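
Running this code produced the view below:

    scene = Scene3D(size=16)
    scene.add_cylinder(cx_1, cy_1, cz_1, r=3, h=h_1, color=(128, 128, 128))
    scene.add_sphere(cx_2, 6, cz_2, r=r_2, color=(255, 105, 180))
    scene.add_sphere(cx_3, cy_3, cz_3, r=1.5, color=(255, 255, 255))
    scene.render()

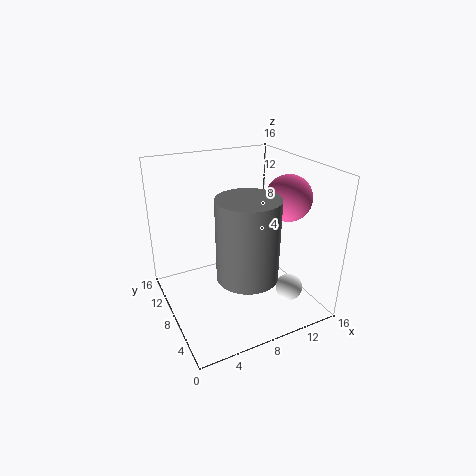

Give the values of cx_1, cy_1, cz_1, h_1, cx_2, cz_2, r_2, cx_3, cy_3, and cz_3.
cx_1 = 6.5, cy_1 = 3, cz_1 = 6.5, h_1 = 8, cx_2 = 13, cz_2 = 12.5, r_2 = 2.5, cx_3 = 12.5, cy_3 = 4, cz_3 = 2.5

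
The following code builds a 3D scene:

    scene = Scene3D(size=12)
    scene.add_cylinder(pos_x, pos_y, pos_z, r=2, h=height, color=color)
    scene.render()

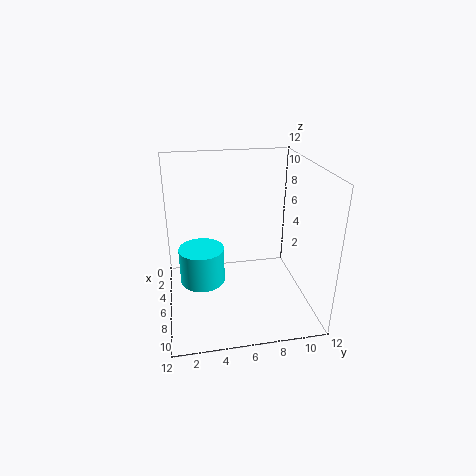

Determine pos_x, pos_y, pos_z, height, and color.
pos_x = 4.5, pos_y = 3, pos_z = 1.25, height = 3.25, color = 'cyan'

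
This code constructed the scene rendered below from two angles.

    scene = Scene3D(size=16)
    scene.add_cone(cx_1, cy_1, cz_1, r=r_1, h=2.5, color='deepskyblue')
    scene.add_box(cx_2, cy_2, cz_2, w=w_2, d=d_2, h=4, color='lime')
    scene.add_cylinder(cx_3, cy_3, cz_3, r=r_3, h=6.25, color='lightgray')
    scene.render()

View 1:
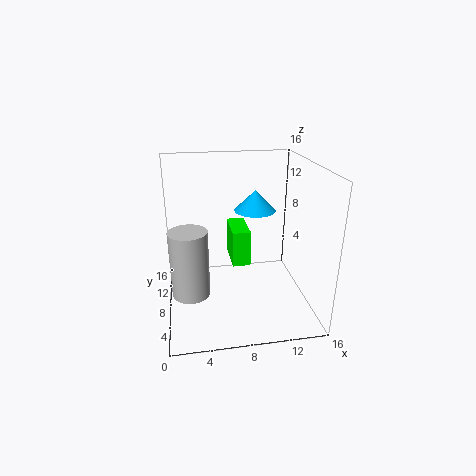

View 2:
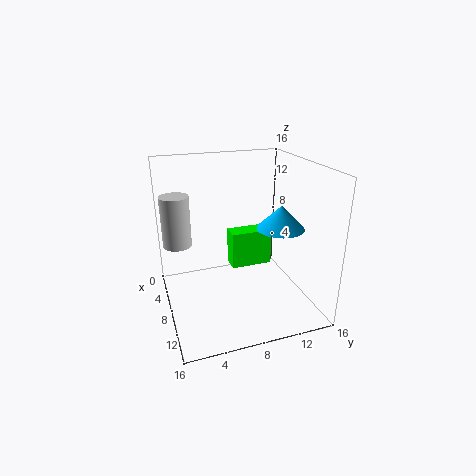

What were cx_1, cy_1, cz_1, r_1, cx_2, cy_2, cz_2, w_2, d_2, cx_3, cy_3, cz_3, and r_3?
cx_1 = 10.75; cy_1 = 11.75; cz_1 = 9.75; r_1 = 2.5; cx_2 = 7.25; cy_2 = 7; cz_2 = 5; w_2 = 2; d_2 = 4.5; cx_3 = 2.5; cy_3 = 2; cz_3 = 5.5; r_3 = 1.75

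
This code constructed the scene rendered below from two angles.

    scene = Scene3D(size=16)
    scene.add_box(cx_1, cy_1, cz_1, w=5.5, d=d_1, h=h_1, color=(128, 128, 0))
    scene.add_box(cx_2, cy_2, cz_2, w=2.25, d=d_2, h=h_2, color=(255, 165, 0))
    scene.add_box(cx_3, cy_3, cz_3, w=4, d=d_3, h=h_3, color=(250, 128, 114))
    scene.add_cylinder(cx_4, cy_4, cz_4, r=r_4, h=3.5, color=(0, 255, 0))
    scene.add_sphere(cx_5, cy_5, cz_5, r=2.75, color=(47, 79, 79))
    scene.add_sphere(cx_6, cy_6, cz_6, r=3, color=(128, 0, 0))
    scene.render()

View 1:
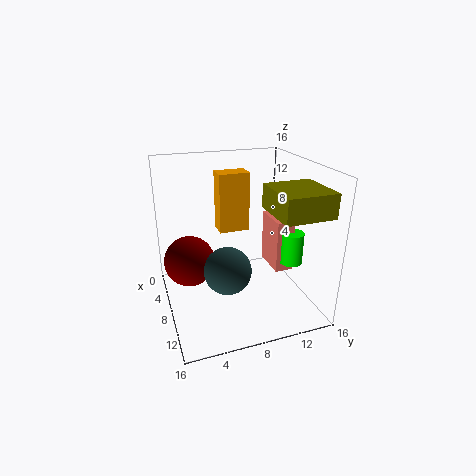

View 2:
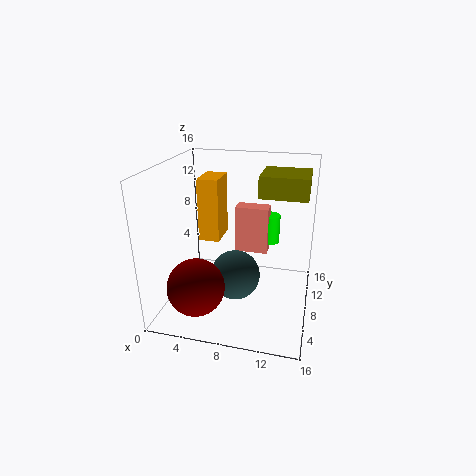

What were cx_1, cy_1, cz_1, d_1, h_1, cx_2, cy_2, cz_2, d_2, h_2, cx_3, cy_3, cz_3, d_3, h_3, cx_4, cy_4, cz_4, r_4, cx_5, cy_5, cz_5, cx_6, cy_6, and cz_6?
cx_1 = 9.75; cy_1 = 10; cz_1 = 12; d_1 = 5.25; h_1 = 2.5; cx_2 = 4; cy_2 = 6.5; cz_2 = 8; d_2 = 3.5; h_2 = 6.75; cx_3 = 6.75; cy_3 = 11.5; cz_3 = 4.5; d_3 = 2; h_3 = 5.75; cx_4 = 10.75; cy_4 = 13.25; cz_4 = 5.5; r_4 = 1.25; cx_5 = 8; cy_5 = 6.75; cz_5 = 4; cx_6 = 4.75; cy_6 = 3; cz_6 = 4.25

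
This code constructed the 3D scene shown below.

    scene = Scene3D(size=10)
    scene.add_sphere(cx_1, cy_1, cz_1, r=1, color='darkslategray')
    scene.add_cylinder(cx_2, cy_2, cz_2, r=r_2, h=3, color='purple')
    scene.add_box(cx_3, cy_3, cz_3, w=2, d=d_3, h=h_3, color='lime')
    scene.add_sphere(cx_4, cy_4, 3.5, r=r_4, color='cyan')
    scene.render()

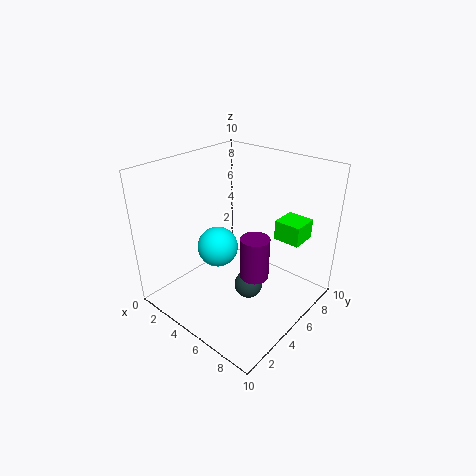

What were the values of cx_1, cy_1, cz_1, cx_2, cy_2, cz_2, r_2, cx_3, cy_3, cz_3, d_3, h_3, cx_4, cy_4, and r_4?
cx_1 = 6, cy_1 = 5, cz_1 = 1.5, cx_2 = 6.5, cy_2 = 5, cz_2 = 2.5, r_2 = 1, cx_3 = 6, cy_3 = 8, cz_3 = 4, d_3 = 2, h_3 = 1.5, cx_4 = 3, cy_4 = 5, r_4 = 1.5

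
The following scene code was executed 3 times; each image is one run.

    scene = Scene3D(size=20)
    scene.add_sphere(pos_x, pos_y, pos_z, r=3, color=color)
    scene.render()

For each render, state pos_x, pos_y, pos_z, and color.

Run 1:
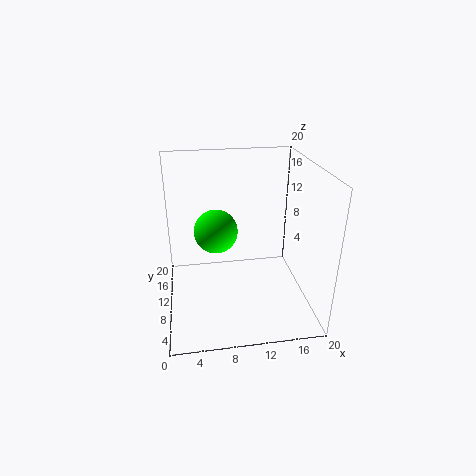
pos_x = 7, pos_y = 10.5, pos_z = 11, color = 'lime'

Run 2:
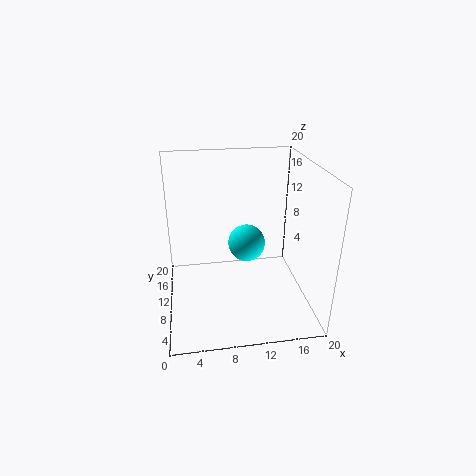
pos_x = 12.5, pos_y = 16.5, pos_z = 5.5, color = 'cyan'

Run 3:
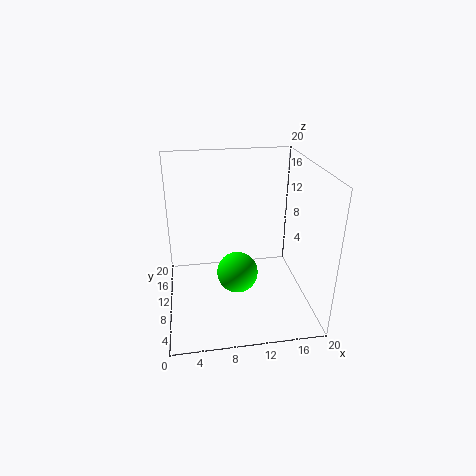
pos_x = 10, pos_y = 10.5, pos_z = 4, color = 'lime'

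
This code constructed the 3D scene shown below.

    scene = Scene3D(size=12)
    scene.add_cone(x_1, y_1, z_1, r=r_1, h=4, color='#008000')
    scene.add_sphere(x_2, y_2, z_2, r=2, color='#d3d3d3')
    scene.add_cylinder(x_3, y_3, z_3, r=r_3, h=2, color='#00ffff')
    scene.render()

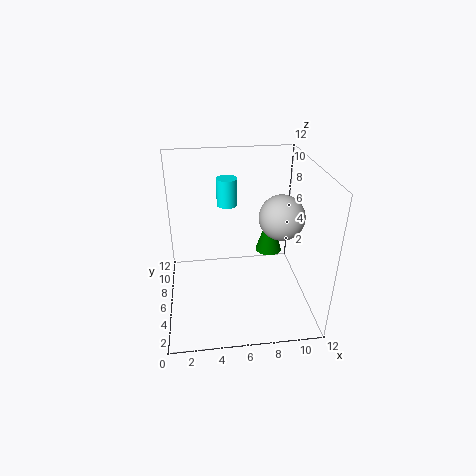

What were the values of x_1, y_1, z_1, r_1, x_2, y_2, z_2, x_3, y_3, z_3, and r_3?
x_1 = 9.5, y_1 = 9.5, z_1 = 2.5, r_1 = 1.25, x_2 = 10, y_2 = 7.25, z_2 = 7, x_3 = 5, y_3 = 4.5, z_3 = 9.75, r_3 = 0.75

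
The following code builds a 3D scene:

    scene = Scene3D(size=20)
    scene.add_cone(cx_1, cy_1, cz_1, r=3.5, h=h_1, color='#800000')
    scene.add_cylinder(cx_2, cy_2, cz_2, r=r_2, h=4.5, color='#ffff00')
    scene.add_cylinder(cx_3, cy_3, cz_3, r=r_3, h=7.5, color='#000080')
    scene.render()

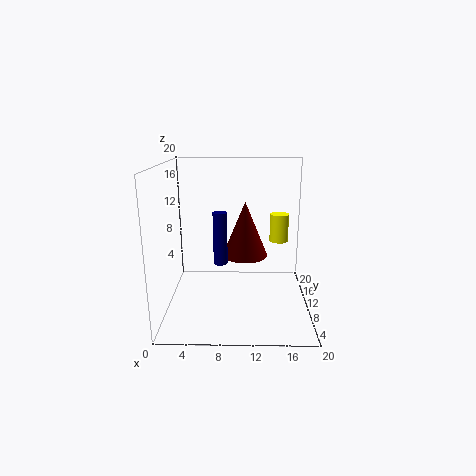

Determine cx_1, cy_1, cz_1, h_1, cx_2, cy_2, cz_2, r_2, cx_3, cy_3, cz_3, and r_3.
cx_1 = 11; cy_1 = 15; cz_1 = 5.5; h_1 = 8.5; cx_2 = 16.5; cy_2 = 17.5; cz_2 = 7; r_2 = 1.5; cx_3 = 7.5; cy_3 = 10.5; cz_3 = 6; r_3 = 1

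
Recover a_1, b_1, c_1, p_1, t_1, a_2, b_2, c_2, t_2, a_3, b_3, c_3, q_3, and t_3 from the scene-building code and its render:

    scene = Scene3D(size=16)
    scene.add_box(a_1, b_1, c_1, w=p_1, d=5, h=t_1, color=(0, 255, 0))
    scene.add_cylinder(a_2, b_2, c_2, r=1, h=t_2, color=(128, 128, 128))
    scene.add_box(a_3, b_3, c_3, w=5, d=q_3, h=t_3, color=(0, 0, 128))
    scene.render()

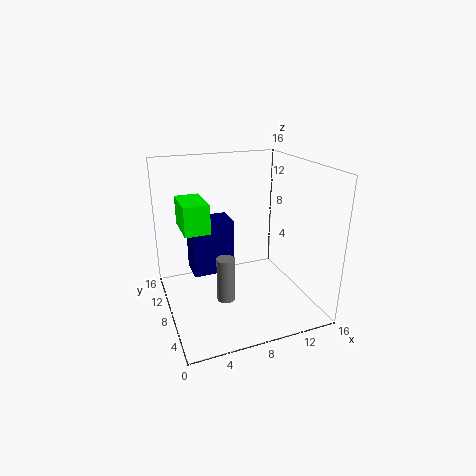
a_1 = 2.5; b_1 = 10; c_1 = 8; p_1 = 3; t_1 = 3.5; a_2 = 6; b_2 = 6.5; c_2 = 1.5; t_2 = 5; a_3 = 3.5; b_3 = 10.5; c_3 = 2.5; q_3 = 3.5; t_3 = 6.5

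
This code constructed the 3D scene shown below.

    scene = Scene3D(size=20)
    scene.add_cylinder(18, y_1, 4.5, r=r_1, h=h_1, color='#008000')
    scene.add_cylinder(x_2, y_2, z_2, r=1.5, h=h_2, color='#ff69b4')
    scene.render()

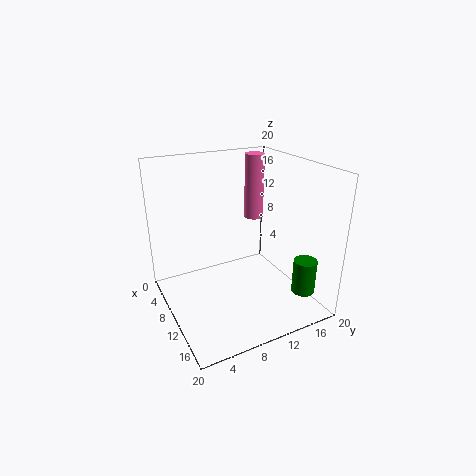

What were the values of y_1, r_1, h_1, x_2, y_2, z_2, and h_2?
y_1 = 15.5, r_1 = 1.5, h_1 = 4.5, x_2 = 4, y_2 = 16, z_2 = 10, h_2 = 10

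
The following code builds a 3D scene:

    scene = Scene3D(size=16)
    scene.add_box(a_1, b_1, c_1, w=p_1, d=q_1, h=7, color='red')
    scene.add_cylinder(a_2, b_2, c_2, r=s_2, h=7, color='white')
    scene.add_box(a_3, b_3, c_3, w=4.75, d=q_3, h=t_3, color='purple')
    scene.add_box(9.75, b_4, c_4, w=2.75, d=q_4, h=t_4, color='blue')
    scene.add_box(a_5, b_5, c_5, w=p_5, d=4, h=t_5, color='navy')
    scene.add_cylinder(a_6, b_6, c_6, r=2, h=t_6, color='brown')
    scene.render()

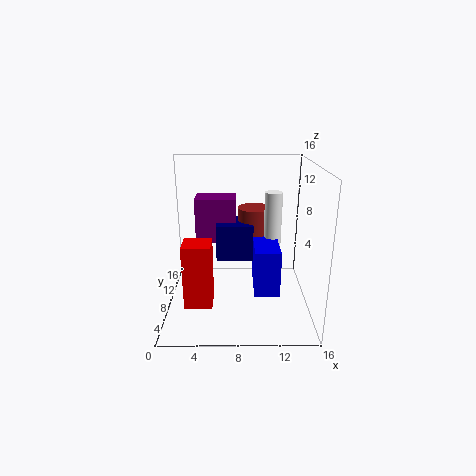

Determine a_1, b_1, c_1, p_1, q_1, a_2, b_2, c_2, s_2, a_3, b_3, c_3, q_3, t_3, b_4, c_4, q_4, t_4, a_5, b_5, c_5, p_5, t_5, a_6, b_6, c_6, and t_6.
a_1 = 2.25, b_1 = 4, c_1 = 1.5, p_1 = 3, q_1 = 2.75, a_2 = 12, b_2 = 9.75, c_2 = 5.75, s_2 = 1, a_3 = 3, b_3 = 10.25, c_3 = 6.5, q_3 = 3.25, t_3 = 5.25, b_4 = 4.75, c_4 = 2.5, q_4 = 5.25, t_4 = 5, a_5 = 5.5, b_5 = 8.75, c_5 = 4.75, p_5 = 4.25, t_5 = 4.25, a_6 = 10, b_6 = 11.5, c_6 = 6.5, t_6 = 4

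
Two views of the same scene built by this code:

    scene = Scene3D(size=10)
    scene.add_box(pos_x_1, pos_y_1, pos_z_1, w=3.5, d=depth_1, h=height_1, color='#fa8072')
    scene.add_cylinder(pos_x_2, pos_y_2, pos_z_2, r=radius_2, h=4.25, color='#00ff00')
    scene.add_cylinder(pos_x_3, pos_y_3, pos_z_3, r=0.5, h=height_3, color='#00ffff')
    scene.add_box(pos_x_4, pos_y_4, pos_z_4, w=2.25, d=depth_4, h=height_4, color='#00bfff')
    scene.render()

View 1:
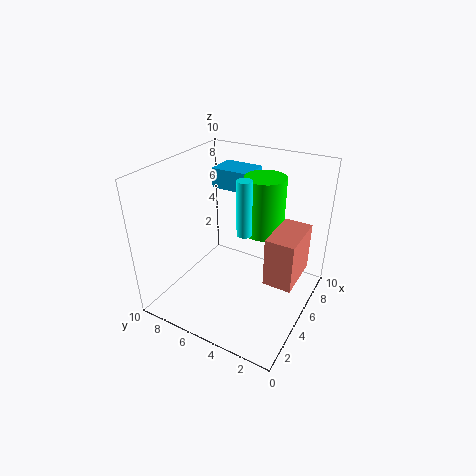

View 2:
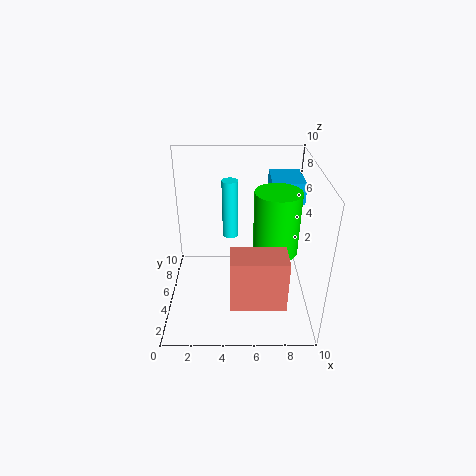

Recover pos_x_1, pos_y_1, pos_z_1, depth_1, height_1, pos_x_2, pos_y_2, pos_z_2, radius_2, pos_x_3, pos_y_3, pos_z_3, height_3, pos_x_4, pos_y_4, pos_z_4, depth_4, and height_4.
pos_x_1 = 4.5; pos_y_1 = 0.75; pos_z_1 = 2.25; depth_1 = 2; height_1 = 3.5; pos_x_2 = 7.5; pos_y_2 = 4.25; pos_z_2 = 4.5; radius_2 = 1.5; pos_x_3 = 4.5; pos_y_3 = 4.25; pos_z_3 = 5.75; height_3 = 3.75; pos_x_4 = 7.25; pos_y_4 = 5.5; pos_z_4 = 7.25; depth_4 = 3; height_4 = 1.5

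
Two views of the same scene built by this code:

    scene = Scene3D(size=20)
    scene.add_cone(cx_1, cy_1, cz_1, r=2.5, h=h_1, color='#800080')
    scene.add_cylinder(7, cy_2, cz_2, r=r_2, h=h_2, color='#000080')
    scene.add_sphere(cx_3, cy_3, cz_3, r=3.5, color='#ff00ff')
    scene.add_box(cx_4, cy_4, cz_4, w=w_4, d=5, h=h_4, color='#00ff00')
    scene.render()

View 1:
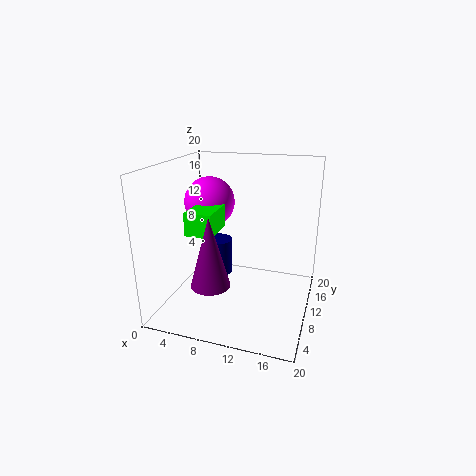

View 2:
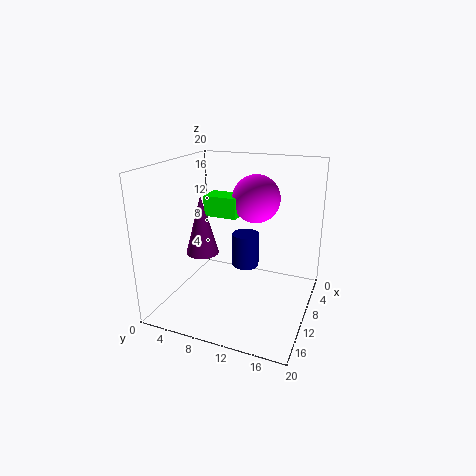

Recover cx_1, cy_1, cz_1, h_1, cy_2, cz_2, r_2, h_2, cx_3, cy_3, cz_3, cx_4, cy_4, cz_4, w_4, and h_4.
cx_1 = 8.5
cy_1 = 3.5
cz_1 = 6
h_1 = 9
cy_2 = 10
cz_2 = 4.5
r_2 = 2
h_2 = 5
cx_3 = 5.5
cy_3 = 11
cz_3 = 14.5
cx_4 = 5
cy_4 = 4
cz_4 = 12
w_4 = 3.5
h_4 = 3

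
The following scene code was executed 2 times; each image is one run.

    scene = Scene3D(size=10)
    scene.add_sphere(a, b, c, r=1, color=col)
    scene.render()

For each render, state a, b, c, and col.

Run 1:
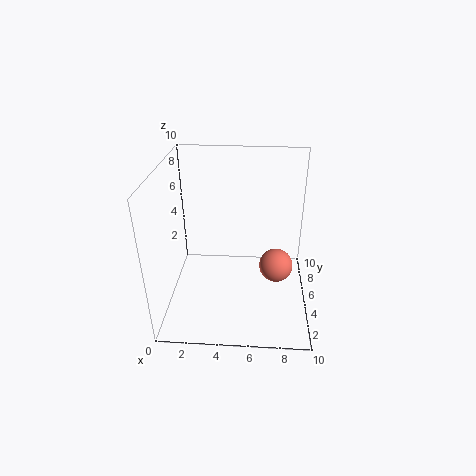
a = 7.5; b = 2; c = 5; col = 'salmon'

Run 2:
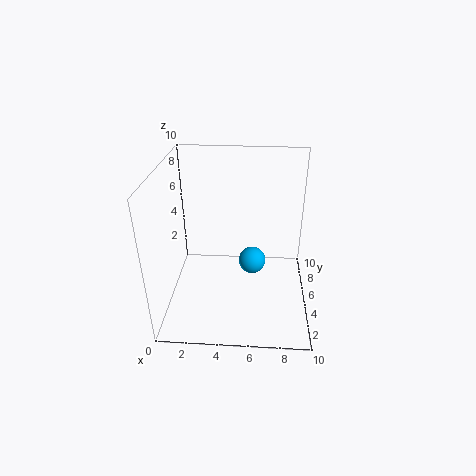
a = 6; b = 6; c = 2.5; col = 'deepskyblue'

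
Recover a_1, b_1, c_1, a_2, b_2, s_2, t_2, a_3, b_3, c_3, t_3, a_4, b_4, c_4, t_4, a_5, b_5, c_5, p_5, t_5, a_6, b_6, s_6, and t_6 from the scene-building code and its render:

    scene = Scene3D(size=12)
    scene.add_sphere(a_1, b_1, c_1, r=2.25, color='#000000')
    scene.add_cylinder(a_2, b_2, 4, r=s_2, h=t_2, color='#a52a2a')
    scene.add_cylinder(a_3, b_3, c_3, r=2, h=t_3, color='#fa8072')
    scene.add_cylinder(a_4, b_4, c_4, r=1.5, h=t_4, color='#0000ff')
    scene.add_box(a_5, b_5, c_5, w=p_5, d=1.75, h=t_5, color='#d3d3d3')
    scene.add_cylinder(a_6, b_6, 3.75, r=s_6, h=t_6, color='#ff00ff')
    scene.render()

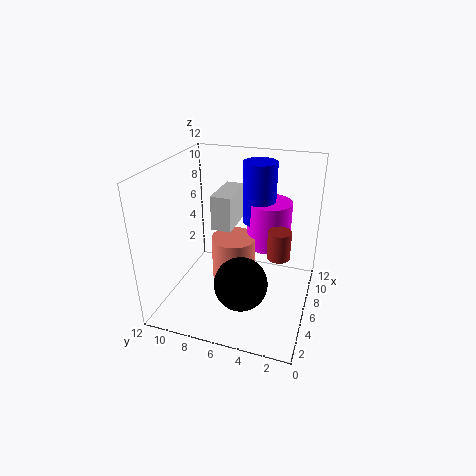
a_1 = 4.5; b_1 = 5.25; c_1 = 2.5; a_2 = 7.25; b_2 = 2.75; s_2 = 1; t_2 = 2.5; a_3 = 7.75; b_3 = 7; c_3 = 1; t_3 = 4; a_4 = 9.75; b_4 = 5.25; c_4 = 6; t_4 = 5.5; a_5 = 6.25; b_5 = 6.75; c_5 = 6.25; p_5 = 4; t_5 = 3; a_6 = 9.75; b_6 = 4.25; s_6 = 2; t_6 = 4.25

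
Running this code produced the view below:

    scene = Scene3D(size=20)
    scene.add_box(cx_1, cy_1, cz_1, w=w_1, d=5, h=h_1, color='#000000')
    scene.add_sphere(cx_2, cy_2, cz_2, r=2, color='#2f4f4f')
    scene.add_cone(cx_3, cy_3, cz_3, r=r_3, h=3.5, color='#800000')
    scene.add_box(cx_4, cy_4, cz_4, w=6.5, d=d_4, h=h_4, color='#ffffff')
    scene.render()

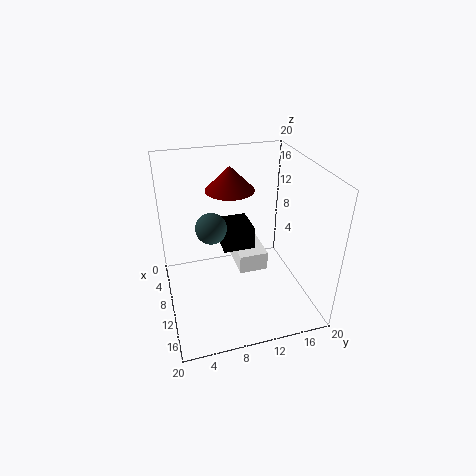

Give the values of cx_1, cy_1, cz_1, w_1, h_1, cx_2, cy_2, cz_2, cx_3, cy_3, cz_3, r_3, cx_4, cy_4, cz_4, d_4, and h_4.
cx_1 = 0.5, cy_1 = 9, cz_1 = 5, w_1 = 5.5, h_1 = 3.5, cx_2 = 11.5, cy_2 = 6, cz_2 = 13, cx_3 = 6, cy_3 = 10, cz_3 = 15.5, r_3 = 3.5, cx_4 = 1.5, cy_4 = 11, cz_4 = 2, d_4 = 4.5, h_4 = 3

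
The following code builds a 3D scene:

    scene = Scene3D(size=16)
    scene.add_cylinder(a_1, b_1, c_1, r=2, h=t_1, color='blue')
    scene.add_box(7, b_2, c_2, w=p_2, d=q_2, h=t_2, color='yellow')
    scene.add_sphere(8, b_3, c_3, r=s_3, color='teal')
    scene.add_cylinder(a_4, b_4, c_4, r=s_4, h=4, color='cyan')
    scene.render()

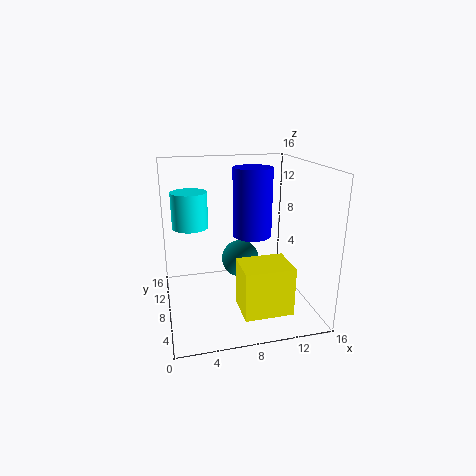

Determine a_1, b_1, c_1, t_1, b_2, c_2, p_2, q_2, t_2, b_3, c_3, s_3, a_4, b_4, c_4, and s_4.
a_1 = 9
b_1 = 6
c_1 = 9
t_1 = 7
b_2 = 1
c_2 = 2
p_2 = 5
q_2 = 4
t_2 = 5
b_3 = 7
c_3 = 6
s_3 = 2
a_4 = 3
b_4 = 10
c_4 = 9
s_4 = 2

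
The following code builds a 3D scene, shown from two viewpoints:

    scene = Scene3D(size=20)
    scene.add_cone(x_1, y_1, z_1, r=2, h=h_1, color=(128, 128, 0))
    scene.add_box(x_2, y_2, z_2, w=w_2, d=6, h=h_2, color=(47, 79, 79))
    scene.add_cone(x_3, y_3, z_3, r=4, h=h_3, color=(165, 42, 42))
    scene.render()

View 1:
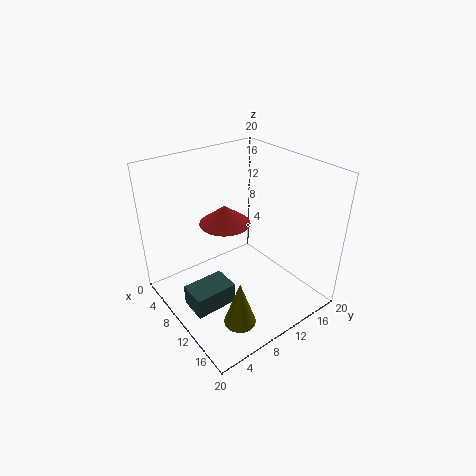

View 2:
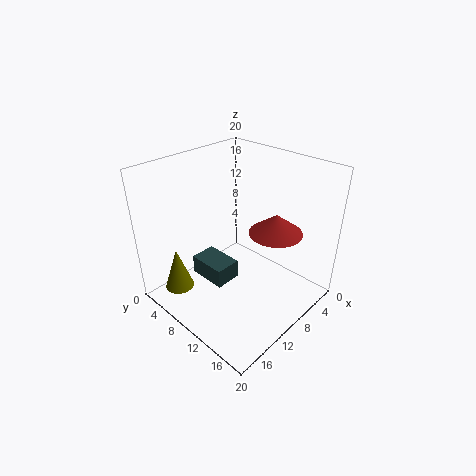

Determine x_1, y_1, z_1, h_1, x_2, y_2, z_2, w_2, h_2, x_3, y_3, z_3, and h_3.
x_1 = 17
y_1 = 5
z_1 = 3
h_1 = 6
x_2 = 8
y_2 = 2
z_2 = 1
w_2 = 4
h_2 = 3
x_3 = 4
y_3 = 12
z_3 = 9
h_3 = 3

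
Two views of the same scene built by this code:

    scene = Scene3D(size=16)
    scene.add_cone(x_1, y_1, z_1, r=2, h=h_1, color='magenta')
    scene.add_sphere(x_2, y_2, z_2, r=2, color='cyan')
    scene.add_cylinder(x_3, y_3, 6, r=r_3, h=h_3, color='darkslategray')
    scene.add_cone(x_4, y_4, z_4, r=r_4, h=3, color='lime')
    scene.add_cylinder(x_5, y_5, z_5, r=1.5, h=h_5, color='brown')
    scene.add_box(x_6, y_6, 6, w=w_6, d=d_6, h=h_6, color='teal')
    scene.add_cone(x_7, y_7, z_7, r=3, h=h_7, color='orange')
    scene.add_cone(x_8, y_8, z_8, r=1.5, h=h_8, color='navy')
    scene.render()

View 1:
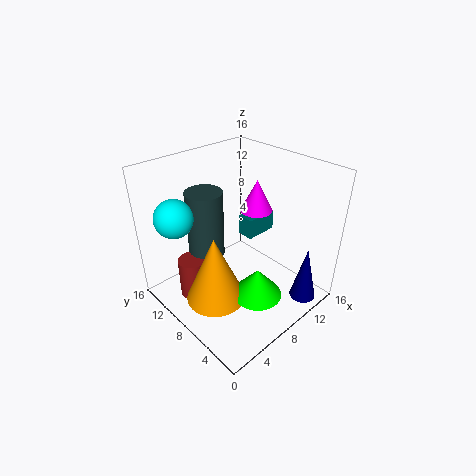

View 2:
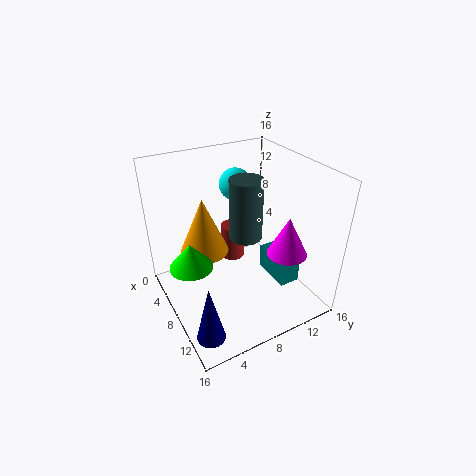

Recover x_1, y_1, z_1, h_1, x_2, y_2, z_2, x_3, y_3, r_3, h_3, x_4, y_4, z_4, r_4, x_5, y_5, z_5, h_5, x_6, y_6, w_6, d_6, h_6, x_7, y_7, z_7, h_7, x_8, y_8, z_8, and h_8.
x_1 = 13.5; y_1 = 10.5; z_1 = 8.5; h_1 = 4; x_2 = 2; y_2 = 11; z_2 = 11.5; x_3 = 5.5; y_3 = 10.5; r_3 = 2; h_3 = 7.5; x_4 = 6; y_4 = 3; z_4 = 4.5; r_4 = 2.5; x_5 = 3; y_5 = 10; z_5 = 2; h_5 = 4.5; x_6 = 11; y_6 = 9; w_6 = 4; d_6 = 2; h_6 = 2.5; x_7 = 3; y_7 = 6; z_7 = 4; h_7 = 7; x_8 = 13; y_8 = 2; z_8 = 0.5; h_8 = 6.5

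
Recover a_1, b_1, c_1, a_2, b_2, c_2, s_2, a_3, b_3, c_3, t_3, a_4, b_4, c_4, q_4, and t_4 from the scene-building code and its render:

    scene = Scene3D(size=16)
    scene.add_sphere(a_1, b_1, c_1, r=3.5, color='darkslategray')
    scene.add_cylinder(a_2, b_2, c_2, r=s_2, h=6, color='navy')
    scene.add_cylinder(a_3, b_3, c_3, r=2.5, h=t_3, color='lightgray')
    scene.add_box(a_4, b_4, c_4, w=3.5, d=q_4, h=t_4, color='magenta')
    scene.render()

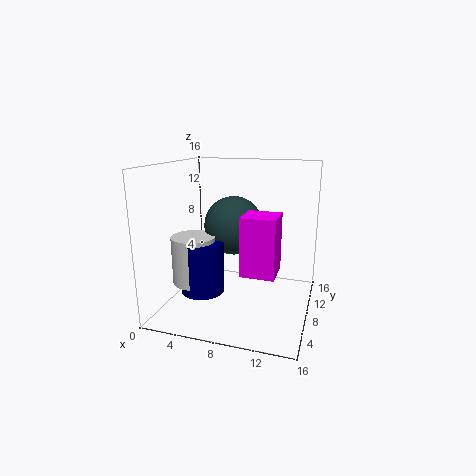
a_1 = 6.5, b_1 = 11, c_1 = 8.5, a_2 = 4, b_2 = 7, c_2 = 1.5, s_2 = 2.5, a_3 = 3, b_3 = 7, c_3 = 2.5, t_3 = 5.5, a_4 = 9.5, b_4 = 3.5, c_4 = 5.5, q_4 = 3.5, t_4 = 6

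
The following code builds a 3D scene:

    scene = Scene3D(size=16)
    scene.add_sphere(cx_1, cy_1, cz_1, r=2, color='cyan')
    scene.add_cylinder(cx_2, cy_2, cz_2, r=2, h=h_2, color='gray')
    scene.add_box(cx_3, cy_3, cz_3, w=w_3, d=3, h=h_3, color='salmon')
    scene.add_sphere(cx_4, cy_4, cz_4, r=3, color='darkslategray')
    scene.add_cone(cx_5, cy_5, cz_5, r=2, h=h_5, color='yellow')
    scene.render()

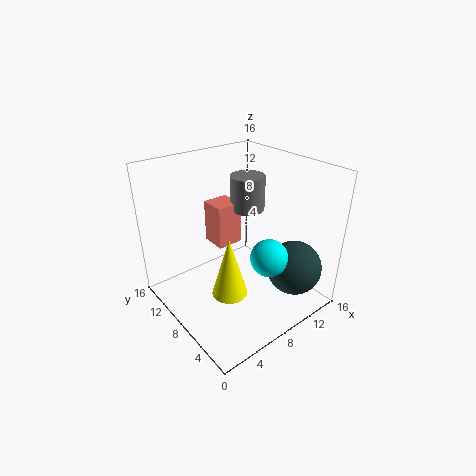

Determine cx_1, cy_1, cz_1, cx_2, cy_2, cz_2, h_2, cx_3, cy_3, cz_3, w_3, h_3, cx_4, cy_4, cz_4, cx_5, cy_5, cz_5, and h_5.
cx_1 = 9, cy_1 = 4, cz_1 = 7, cx_2 = 11, cy_2 = 10, cz_2 = 10, h_2 = 4, cx_3 = 7, cy_3 = 10, cz_3 = 6, w_3 = 3, h_3 = 5, cx_4 = 12, cy_4 = 3, cz_4 = 5, cx_5 = 6, cy_5 = 7, cz_5 = 2, h_5 = 7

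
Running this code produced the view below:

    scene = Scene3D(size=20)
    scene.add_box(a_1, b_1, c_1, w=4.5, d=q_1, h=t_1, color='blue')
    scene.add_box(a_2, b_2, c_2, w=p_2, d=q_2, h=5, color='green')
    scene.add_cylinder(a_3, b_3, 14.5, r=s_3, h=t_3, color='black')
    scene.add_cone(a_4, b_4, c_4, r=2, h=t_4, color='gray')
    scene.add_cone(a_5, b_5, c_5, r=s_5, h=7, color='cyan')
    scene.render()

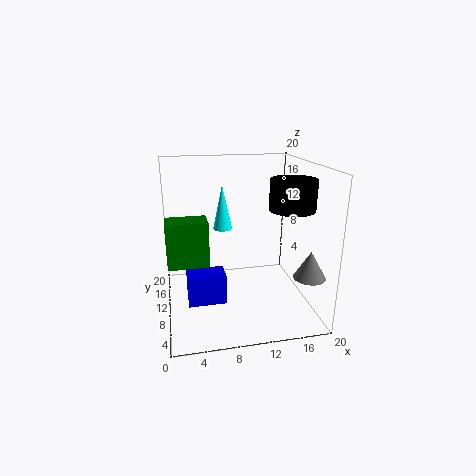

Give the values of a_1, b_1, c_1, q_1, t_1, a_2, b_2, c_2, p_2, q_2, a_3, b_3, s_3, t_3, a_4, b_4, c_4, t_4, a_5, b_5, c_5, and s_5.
a_1 = 2.5
b_1 = 2
c_1 = 5
q_1 = 3
t_1 = 3.5
a_2 = 0.5
b_2 = 1
c_2 = 10.5
p_2 = 4.5
q_2 = 3
a_3 = 16.5
b_3 = 7
s_3 = 3
t_3 = 4
a_4 = 17.5
b_4 = 2.5
c_4 = 7
t_4 = 3.5
a_5 = 9
b_5 = 17
c_5 = 9
s_5 = 1.5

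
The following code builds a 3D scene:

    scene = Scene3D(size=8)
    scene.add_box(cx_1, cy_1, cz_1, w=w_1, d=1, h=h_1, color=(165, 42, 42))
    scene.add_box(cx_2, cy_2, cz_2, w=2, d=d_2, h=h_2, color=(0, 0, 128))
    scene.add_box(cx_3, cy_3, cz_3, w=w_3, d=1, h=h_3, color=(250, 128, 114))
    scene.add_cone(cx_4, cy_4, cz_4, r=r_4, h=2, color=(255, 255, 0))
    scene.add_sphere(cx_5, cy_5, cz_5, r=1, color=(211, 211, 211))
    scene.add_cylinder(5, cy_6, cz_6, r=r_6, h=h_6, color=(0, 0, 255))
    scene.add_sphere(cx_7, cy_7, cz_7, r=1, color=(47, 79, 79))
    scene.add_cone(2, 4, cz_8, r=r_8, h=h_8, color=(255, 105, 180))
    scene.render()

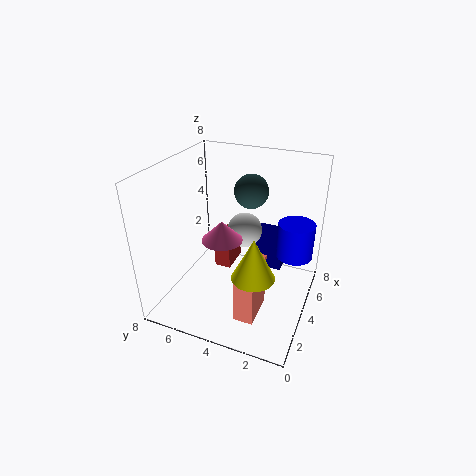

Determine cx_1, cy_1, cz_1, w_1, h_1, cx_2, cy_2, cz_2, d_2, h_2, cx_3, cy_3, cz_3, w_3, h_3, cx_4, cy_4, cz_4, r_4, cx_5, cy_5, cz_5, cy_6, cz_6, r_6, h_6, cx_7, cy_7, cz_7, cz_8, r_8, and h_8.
cx_1 = 5; cy_1 = 5; cz_1 = 1; w_1 = 2; h_1 = 2; cx_2 = 6; cy_2 = 2; cz_2 = 1; d_2 = 2; h_2 = 2; cx_3 = 1; cy_3 = 2; cz_3 = 1; w_3 = 2; h_3 = 3; cx_4 = 1; cy_4 = 2; cz_4 = 4; r_4 = 1; cx_5 = 5; cy_5 = 4; cz_5 = 4; cy_6 = 1; cz_6 = 3; r_6 = 1; h_6 = 2; cx_7 = 6; cy_7 = 4; cz_7 = 6; cz_8 = 5; r_8 = 1; h_8 = 1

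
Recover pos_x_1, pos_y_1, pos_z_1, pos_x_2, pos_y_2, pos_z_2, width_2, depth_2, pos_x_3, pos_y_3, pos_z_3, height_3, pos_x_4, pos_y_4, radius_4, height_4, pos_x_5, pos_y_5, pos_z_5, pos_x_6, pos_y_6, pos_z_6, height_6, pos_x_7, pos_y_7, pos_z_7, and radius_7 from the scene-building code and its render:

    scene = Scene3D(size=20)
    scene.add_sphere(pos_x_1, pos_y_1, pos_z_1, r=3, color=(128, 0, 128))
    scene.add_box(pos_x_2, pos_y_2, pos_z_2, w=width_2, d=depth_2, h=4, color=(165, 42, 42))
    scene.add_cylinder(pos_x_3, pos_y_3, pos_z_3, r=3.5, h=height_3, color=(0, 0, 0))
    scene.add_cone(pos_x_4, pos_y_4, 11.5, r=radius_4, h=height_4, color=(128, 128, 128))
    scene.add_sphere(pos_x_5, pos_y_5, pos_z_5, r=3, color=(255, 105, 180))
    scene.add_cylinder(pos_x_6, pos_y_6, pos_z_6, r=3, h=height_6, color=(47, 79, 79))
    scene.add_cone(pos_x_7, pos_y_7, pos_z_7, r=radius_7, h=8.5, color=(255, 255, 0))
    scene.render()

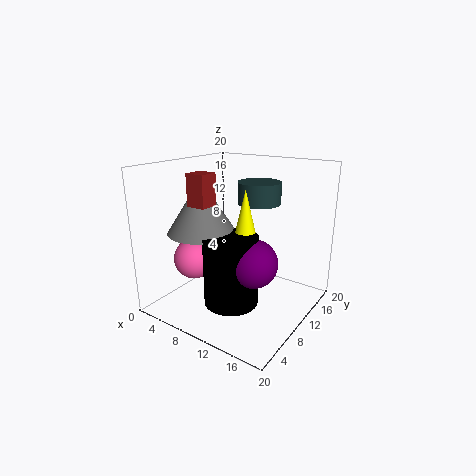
pos_x_1 = 15; pos_y_1 = 6; pos_z_1 = 9; pos_x_2 = 7; pos_y_2 = 3.5; pos_z_2 = 15.5; width_2 = 2.5; depth_2 = 2.5; pos_x_3 = 12; pos_y_3 = 5.5; pos_z_3 = 3; height_3 = 9; pos_x_4 = 7; pos_y_4 = 6; radius_4 = 4.5; height_4 = 7; pos_x_5 = 3.5; pos_y_5 = 8; pos_z_5 = 6; pos_x_6 = 11.5; pos_y_6 = 13; pos_z_6 = 14.5; height_6 = 3; pos_x_7 = 12.5; pos_y_7 = 8; pos_z_7 = 9; radius_7 = 2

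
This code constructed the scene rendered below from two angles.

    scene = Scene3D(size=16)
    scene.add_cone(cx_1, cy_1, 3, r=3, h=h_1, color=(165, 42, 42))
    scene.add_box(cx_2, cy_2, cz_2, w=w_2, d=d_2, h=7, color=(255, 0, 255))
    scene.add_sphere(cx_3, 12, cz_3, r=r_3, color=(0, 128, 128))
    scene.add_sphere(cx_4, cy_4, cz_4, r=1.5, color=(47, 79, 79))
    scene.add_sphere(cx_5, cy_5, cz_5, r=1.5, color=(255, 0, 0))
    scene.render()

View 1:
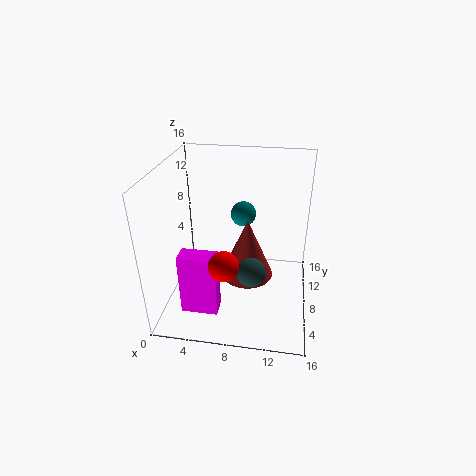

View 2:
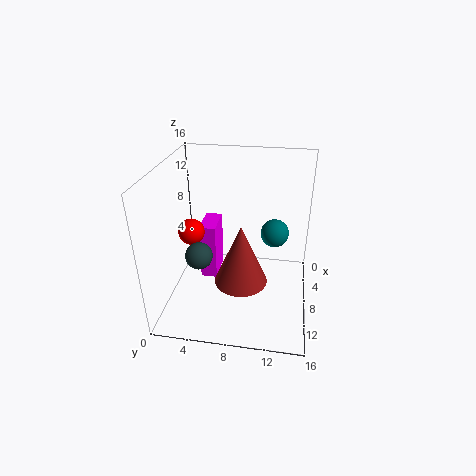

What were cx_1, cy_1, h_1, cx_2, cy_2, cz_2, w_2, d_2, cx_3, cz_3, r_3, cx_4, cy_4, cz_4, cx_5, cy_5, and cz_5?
cx_1 = 9; cy_1 = 8.5; h_1 = 7; cx_2 = 2.5; cy_2 = 3; cz_2 = 1; w_2 = 4; d_2 = 2; cx_3 = 8; cz_3 = 9; r_3 = 1.5; cx_4 = 10; cy_4 = 4; cz_4 = 6.5; cx_5 = 7.5; cy_5 = 2.5; cz_5 = 8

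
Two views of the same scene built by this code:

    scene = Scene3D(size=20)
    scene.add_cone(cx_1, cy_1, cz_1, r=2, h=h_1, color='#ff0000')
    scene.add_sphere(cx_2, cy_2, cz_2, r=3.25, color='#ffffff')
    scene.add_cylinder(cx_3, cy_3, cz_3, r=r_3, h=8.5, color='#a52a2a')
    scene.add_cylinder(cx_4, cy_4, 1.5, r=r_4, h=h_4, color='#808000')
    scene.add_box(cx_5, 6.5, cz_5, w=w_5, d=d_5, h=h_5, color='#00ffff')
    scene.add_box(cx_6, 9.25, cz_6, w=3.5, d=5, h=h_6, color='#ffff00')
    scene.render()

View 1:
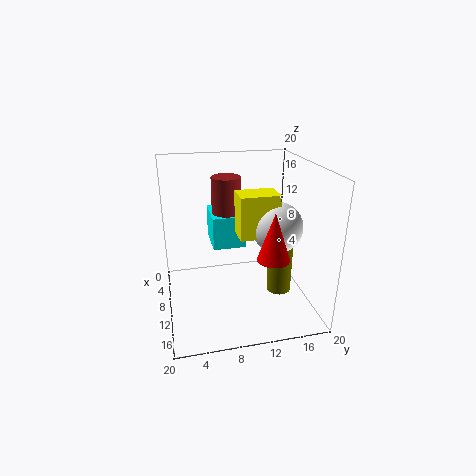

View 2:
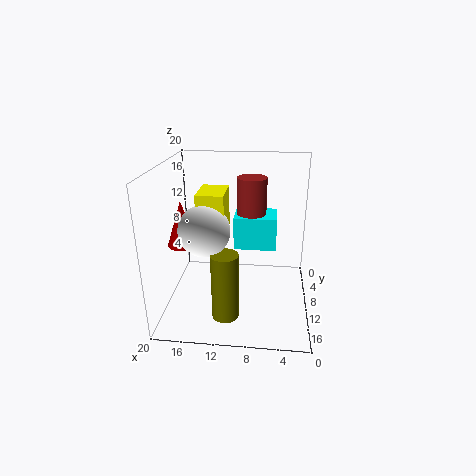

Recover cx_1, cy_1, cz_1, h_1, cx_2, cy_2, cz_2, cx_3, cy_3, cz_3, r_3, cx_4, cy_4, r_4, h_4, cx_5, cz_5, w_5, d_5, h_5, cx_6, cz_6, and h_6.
cx_1 = 17, cy_1 = 12.75, cz_1 = 10, h_1 = 6, cx_2 = 13.75, cy_2 = 14.25, cz_2 = 12.75, cx_3 = 8.25, cy_3 = 8.75, cz_3 = 9.75, r_3 = 2, cx_4 = 11, cy_4 = 16, r_4 = 1.75, h_4 = 9, cx_5 = 4.75, cz_5 = 8.75, w_5 = 5.75, d_5 = 4.5, h_5 = 4.5, cx_6 = 11.25, cz_6 = 11.75, h_6 = 5.5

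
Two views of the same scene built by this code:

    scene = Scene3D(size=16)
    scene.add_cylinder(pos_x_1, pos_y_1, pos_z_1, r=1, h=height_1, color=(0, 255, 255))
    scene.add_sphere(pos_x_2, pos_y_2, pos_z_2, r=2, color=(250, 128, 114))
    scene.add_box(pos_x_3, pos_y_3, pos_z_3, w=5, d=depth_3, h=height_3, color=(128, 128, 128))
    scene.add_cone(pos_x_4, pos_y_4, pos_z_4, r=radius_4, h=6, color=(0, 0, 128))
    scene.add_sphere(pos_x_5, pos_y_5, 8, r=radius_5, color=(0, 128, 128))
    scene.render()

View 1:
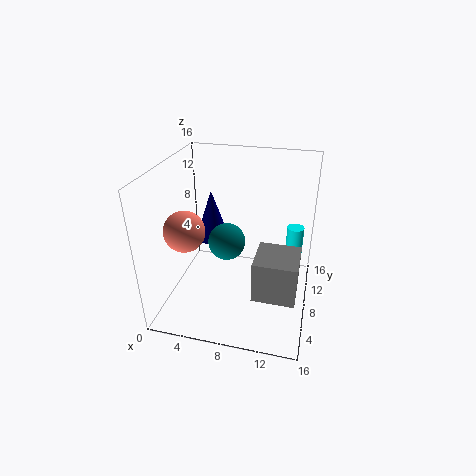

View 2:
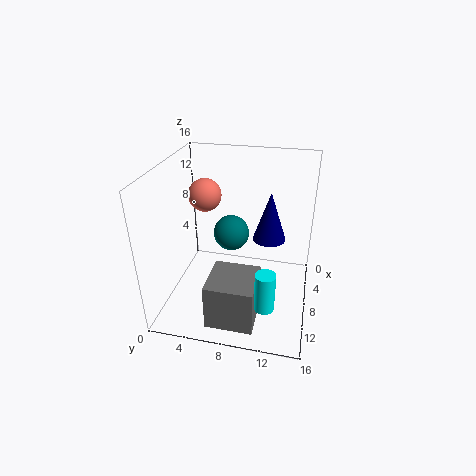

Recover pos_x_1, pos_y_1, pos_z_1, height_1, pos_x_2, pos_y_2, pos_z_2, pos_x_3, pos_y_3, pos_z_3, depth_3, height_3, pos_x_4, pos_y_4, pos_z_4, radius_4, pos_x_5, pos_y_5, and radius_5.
pos_x_1 = 14, pos_y_1 = 12, pos_z_1 = 4, height_1 = 4, pos_x_2 = 4, pos_y_2 = 3, pos_z_2 = 11, pos_x_3 = 10, pos_y_3 = 6, pos_z_3 = 1, depth_3 = 5, height_3 = 5, pos_x_4 = 4, pos_y_4 = 11, pos_z_4 = 6, radius_4 = 2, pos_x_5 = 7, pos_y_5 = 7, radius_5 = 2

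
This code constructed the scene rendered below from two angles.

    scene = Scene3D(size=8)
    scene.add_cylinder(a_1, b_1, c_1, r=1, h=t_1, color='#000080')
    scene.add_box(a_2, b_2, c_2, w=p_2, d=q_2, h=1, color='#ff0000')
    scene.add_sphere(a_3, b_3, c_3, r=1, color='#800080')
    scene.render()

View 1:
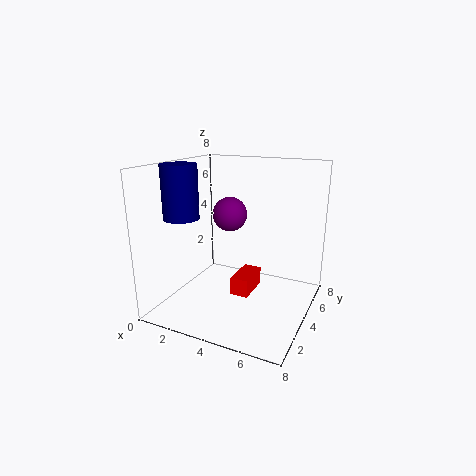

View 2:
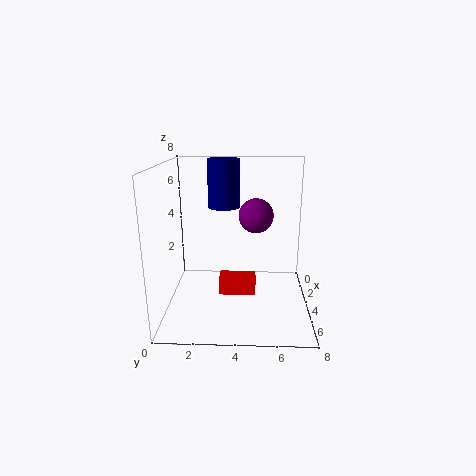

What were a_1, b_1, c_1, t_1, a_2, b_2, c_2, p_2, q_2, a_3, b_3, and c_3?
a_1 = 1; b_1 = 3; c_1 = 5; t_1 = 3; a_2 = 4; b_2 = 3; c_2 = 1; p_2 = 1; q_2 = 2; a_3 = 3; b_3 = 5; c_3 = 5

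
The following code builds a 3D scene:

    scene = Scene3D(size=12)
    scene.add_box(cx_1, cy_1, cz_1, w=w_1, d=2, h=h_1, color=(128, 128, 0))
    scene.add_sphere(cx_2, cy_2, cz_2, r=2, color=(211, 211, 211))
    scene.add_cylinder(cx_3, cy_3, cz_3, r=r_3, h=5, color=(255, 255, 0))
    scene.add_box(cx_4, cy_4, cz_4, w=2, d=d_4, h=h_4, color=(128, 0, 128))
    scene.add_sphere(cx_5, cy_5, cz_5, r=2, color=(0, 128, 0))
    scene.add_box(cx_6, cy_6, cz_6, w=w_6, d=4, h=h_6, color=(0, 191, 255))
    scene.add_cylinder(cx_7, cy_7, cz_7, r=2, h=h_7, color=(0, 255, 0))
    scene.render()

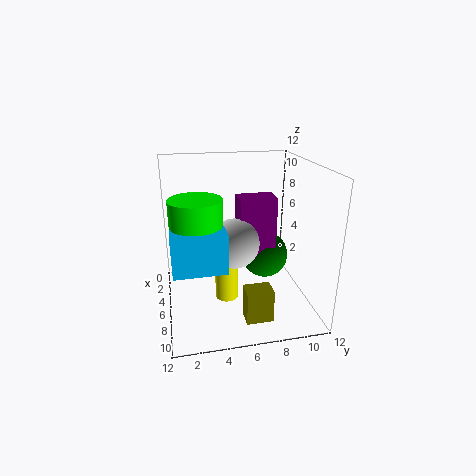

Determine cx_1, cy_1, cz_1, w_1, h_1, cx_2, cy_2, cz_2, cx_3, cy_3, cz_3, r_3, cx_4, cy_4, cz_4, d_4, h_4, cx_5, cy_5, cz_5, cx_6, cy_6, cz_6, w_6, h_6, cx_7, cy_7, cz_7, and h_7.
cx_1 = 10, cy_1 = 5.5, cz_1 = 1.5, w_1 = 1.5, h_1 = 2.5, cx_2 = 7, cy_2 = 5.5, cz_2 = 6, cx_3 = 6, cy_3 = 5, cz_3 = 0.5, r_3 = 1, cx_4 = 5, cy_4 = 6, cz_4 = 4.5, d_4 = 3, h_4 = 5, cx_5 = 5.5, cy_5 = 8.5, cz_5 = 4, cx_6 = 8, cy_6 = 0.5, cz_6 = 5, w_6 = 2, h_6 = 3, cx_7 = 7.5, cy_7 = 2.5, cz_7 = 7.5, h_7 = 2.5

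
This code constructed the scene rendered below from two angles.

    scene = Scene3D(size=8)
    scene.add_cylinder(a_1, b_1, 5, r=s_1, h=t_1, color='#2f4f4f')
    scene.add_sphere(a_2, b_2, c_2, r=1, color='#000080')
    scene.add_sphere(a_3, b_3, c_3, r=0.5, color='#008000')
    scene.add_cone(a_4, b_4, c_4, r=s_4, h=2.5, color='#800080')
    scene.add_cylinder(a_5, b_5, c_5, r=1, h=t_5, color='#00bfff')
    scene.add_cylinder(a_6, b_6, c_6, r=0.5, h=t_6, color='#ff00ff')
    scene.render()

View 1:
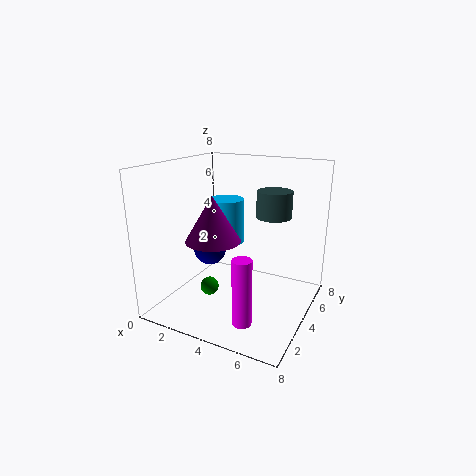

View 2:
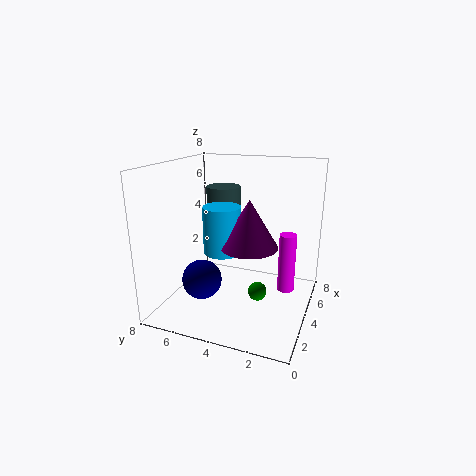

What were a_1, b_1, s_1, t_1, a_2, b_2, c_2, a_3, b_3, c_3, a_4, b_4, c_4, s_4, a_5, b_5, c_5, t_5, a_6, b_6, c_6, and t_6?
a_1 = 5.5; b_1 = 5.5; s_1 = 1; t_1 = 1.5; a_2 = 1.5; b_2 = 5; c_2 = 2.5; a_3 = 3; b_3 = 2.5; c_3 = 1.5; a_4 = 3; b_4 = 3; c_4 = 4; s_4 = 1.5; a_5 = 3; b_5 = 4.5; c_5 = 3.5; t_5 = 2.5; a_6 = 5.5; b_6 = 1.5; c_6 = 0.5; t_6 = 3.5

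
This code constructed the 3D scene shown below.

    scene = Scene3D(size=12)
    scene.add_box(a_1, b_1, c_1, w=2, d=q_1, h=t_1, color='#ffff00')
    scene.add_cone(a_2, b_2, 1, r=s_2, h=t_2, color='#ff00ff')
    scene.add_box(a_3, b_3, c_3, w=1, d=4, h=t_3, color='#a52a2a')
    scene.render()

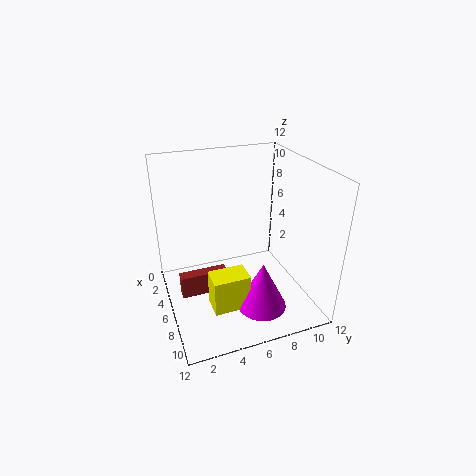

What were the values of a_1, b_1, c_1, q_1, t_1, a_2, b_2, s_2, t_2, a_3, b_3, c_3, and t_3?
a_1 = 7
b_1 = 3
c_1 = 1
q_1 = 3
t_1 = 3
a_2 = 9
b_2 = 7
s_2 = 2
t_2 = 4
a_3 = 5
b_3 = 1
c_3 = 1
t_3 = 2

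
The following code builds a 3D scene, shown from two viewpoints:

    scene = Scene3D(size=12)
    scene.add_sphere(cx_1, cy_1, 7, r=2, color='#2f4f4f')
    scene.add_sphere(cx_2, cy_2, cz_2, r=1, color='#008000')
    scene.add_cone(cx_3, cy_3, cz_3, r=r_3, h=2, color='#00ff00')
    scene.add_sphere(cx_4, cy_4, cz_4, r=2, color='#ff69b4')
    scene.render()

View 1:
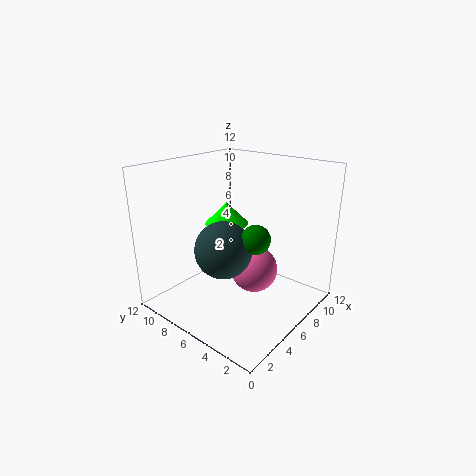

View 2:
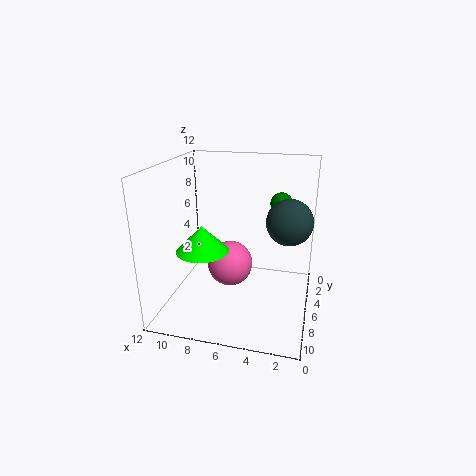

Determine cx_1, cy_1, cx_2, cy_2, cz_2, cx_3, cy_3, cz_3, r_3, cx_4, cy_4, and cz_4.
cx_1 = 2; cy_1 = 4; cx_2 = 3; cy_2 = 2; cz_2 = 8; cx_3 = 8; cy_3 = 9; cz_3 = 6; r_3 = 2; cx_4 = 7; cy_4 = 5; cz_4 = 3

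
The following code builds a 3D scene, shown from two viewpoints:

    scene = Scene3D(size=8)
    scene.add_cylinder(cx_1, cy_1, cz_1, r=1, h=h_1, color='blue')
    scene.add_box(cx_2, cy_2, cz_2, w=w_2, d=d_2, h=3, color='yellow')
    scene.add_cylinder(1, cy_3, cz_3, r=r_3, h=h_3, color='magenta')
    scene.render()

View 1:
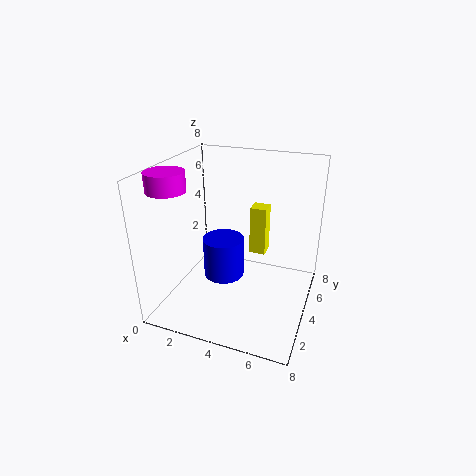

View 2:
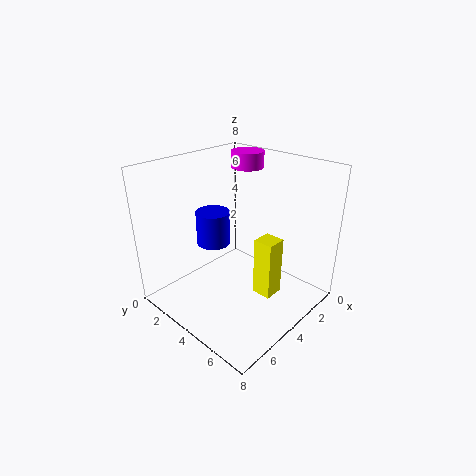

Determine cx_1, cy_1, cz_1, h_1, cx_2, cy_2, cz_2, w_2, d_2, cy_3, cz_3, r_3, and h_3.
cx_1 = 4
cy_1 = 2
cz_1 = 3
h_1 = 2
cx_2 = 4
cy_2 = 6
cz_2 = 2
w_2 = 1
d_2 = 1
cy_3 = 2
cz_3 = 7
r_3 = 1
h_3 = 1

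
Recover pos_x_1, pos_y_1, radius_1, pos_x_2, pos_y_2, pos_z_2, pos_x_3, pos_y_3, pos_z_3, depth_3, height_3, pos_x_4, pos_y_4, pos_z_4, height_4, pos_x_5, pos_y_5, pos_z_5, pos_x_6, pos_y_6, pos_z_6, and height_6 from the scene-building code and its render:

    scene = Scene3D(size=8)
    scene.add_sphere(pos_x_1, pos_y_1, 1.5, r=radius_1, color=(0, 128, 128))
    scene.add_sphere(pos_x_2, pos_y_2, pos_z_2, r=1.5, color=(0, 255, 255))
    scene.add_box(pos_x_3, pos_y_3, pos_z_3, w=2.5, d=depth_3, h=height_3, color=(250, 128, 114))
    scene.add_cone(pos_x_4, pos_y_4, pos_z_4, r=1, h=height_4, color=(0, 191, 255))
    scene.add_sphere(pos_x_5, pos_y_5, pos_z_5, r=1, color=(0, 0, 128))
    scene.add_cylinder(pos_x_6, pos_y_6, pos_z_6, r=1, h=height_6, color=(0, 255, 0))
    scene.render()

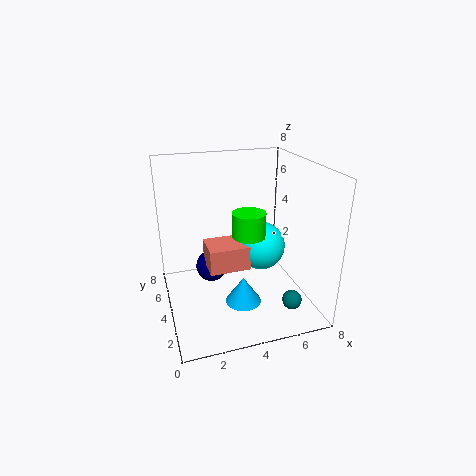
pos_x_1 = 6; pos_y_1 = 1; radius_1 = 0.5; pos_x_2 = 6; pos_y_2 = 5.5; pos_z_2 = 2.5; pos_x_3 = 2.5; pos_y_3 = 4.5; pos_z_3 = 1.5; depth_3 = 2; height_3 = 1.5; pos_x_4 = 4; pos_y_4 = 3; pos_z_4 = 0.5; height_4 = 1.5; pos_x_5 = 3; pos_y_5 = 6.5; pos_z_5 = 1; pos_x_6 = 5; pos_y_6 = 5; pos_z_6 = 3.5; height_6 = 1.5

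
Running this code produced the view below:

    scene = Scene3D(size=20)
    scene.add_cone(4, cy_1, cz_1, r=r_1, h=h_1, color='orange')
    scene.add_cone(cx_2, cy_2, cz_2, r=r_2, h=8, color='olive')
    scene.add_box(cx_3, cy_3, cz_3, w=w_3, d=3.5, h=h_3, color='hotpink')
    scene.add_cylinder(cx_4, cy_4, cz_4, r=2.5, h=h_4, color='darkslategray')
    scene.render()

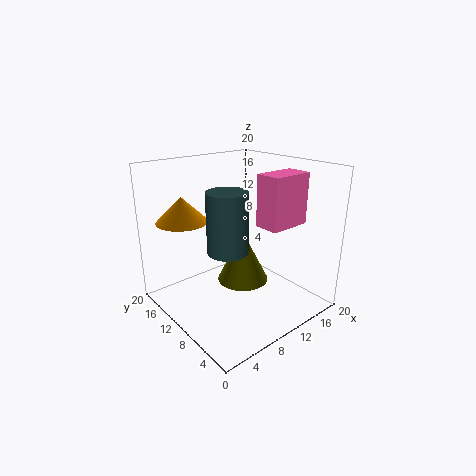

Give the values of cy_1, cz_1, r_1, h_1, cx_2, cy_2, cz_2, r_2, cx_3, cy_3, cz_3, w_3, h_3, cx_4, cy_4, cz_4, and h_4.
cy_1 = 14.5, cz_1 = 12.5, r_1 = 3.5, h_1 = 3.5, cx_2 = 13.5, cy_2 = 13, cz_2 = 1, r_2 = 4, cx_3 = 11.5, cy_3 = 4.5, cz_3 = 12, w_3 = 6, h_3 = 7, cx_4 = 5.5, cy_4 = 6.5, cz_4 = 10.5, h_4 = 7.5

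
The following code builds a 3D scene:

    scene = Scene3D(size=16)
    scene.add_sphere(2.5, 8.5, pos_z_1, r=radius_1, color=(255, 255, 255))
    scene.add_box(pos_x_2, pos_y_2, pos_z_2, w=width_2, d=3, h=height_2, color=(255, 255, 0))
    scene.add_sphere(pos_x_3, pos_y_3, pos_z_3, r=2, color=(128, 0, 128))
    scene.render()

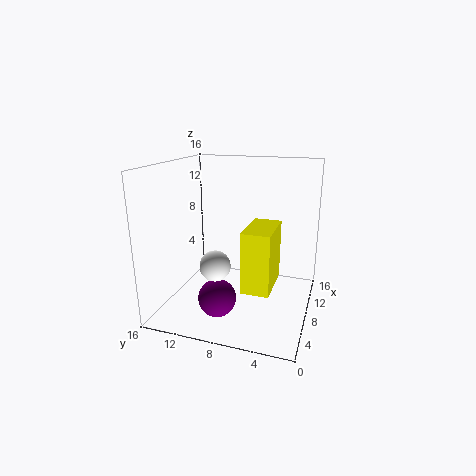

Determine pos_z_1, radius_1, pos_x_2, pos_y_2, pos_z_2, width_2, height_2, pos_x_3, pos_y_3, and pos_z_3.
pos_z_1 = 7
radius_1 = 1.5
pos_x_2 = 4
pos_y_2 = 3.5
pos_z_2 = 3.5
width_2 = 5.5
height_2 = 6.5
pos_x_3 = 4
pos_y_3 = 9
pos_z_3 = 2.5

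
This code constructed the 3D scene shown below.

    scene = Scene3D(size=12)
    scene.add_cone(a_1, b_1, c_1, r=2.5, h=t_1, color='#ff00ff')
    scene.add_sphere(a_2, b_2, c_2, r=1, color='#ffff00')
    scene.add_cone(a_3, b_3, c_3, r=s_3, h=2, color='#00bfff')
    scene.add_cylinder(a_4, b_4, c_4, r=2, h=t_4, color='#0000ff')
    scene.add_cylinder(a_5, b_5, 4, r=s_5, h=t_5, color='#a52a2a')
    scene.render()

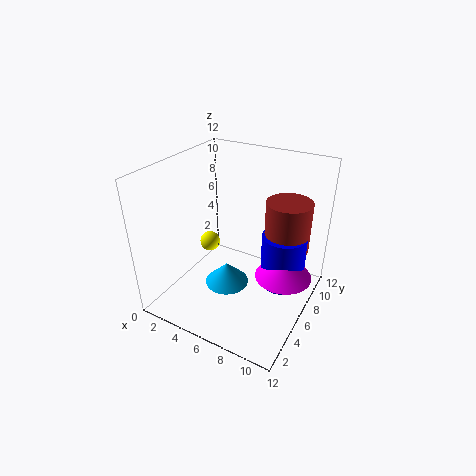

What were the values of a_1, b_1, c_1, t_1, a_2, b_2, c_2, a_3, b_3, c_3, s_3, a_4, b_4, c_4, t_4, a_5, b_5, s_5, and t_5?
a_1 = 9.5
b_1 = 8
c_1 = 2
t_1 = 2
a_2 = 1
b_2 = 9
c_2 = 2.5
a_3 = 4.5
b_3 = 6.5
c_3 = 0.5
s_3 = 2
a_4 = 9
b_4 = 9
c_4 = 0.5
t_4 = 5
a_5 = 9
b_5 = 9.5
s_5 = 2
t_5 = 4.5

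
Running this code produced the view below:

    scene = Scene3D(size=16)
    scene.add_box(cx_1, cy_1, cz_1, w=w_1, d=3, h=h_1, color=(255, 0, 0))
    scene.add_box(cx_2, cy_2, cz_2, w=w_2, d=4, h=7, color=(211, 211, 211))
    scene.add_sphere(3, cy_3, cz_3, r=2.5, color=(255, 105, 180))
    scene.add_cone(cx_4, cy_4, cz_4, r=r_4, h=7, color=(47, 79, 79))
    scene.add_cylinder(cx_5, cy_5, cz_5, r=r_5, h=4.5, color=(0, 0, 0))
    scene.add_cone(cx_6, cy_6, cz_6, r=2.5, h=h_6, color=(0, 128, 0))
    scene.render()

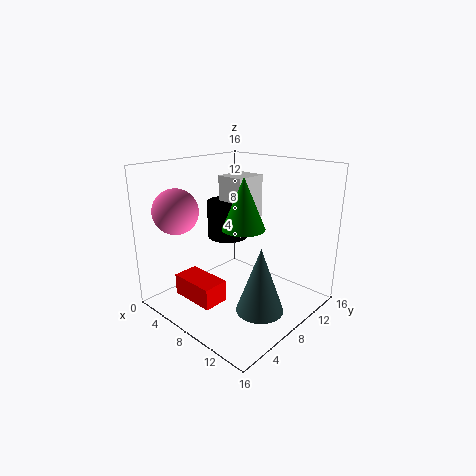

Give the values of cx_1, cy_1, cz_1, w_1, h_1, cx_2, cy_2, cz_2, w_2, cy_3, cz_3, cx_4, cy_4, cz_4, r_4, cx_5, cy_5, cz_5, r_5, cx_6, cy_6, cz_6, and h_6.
cx_1 = 2; cy_1 = 3.5; cz_1 = 0.5; w_1 = 5.5; h_1 = 2.5; cx_2 = 3; cy_2 = 10; cz_2 = 7; w_2 = 3.5; cy_3 = 3.5; cz_3 = 11; cx_4 = 12.5; cy_4 = 6.5; cz_4 = 1.5; r_4 = 2.5; cx_5 = 4; cy_5 = 10.5; cz_5 = 6.5; r_5 = 2.5; cx_6 = 7.5; cy_6 = 9.5; cz_6 = 8.5; h_6 = 6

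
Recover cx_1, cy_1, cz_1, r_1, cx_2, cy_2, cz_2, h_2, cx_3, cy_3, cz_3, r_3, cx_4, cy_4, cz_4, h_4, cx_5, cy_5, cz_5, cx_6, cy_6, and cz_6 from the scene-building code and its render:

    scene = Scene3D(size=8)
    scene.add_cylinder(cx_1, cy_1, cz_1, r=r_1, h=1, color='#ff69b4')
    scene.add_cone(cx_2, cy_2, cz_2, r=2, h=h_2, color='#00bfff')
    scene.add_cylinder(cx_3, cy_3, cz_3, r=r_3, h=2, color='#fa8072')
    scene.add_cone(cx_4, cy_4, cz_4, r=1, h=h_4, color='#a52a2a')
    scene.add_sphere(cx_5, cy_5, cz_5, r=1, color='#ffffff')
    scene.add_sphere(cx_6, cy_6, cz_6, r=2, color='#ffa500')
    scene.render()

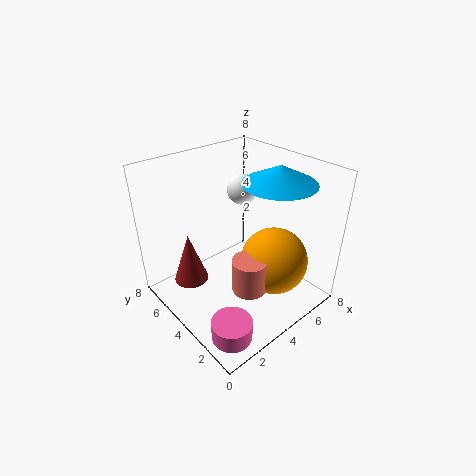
cx_1 = 1
cy_1 = 1
cz_1 = 1
r_1 = 1
cx_2 = 6
cy_2 = 3
cz_2 = 7
h_2 = 1
cx_3 = 4
cy_3 = 3
cz_3 = 1
r_3 = 1
cx_4 = 2
cy_4 = 6
cz_4 = 1
h_4 = 3
cx_5 = 7
cy_5 = 7
cz_5 = 5
cx_6 = 6
cy_6 = 3
cz_6 = 2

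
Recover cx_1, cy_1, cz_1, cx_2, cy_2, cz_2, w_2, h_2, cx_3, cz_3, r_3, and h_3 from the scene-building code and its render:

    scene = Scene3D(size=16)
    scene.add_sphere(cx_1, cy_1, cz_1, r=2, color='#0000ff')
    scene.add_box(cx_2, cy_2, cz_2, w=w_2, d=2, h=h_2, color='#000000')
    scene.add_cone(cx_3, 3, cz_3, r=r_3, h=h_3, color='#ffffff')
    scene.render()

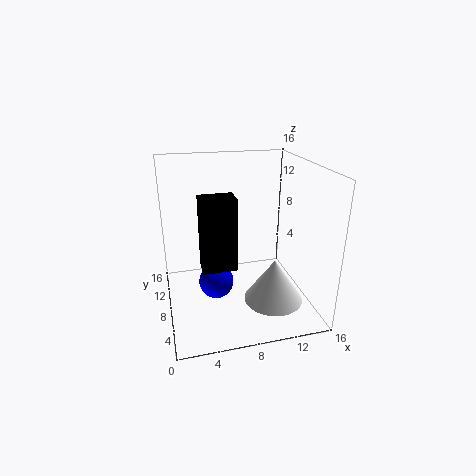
cx_1 = 5.5, cy_1 = 8.5, cz_1 = 2.5, cx_2 = 3, cy_2 = 0.5, cz_2 = 8.5, w_2 = 3, h_2 = 6.5, cx_3 = 10.5, cz_3 = 3, r_3 = 3, h_3 = 4.5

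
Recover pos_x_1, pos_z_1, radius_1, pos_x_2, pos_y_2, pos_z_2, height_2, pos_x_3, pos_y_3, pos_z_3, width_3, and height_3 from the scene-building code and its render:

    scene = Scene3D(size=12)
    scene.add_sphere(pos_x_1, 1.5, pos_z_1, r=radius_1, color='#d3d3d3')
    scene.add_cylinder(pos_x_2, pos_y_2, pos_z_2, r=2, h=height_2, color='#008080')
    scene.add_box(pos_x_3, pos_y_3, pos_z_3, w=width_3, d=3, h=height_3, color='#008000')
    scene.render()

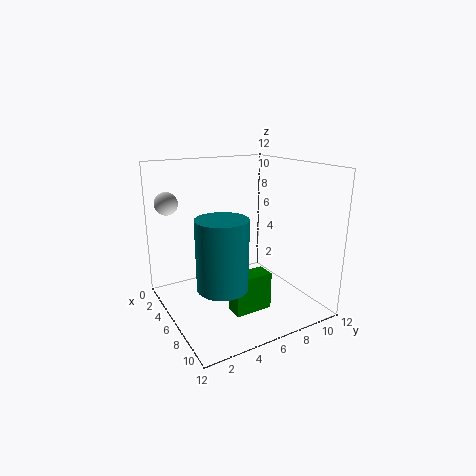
pos_x_1 = 1.5
pos_z_1 = 8.5
radius_1 = 1
pos_x_2 = 8
pos_y_2 = 3.5
pos_z_2 = 3
height_2 = 5.5
pos_x_3 = 8
pos_y_3 = 4
pos_z_3 = 1
width_3 = 1.5
height_3 = 3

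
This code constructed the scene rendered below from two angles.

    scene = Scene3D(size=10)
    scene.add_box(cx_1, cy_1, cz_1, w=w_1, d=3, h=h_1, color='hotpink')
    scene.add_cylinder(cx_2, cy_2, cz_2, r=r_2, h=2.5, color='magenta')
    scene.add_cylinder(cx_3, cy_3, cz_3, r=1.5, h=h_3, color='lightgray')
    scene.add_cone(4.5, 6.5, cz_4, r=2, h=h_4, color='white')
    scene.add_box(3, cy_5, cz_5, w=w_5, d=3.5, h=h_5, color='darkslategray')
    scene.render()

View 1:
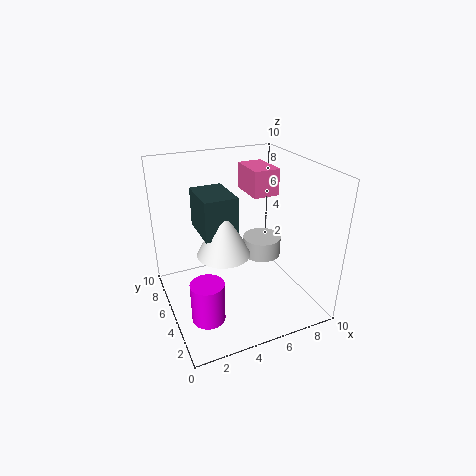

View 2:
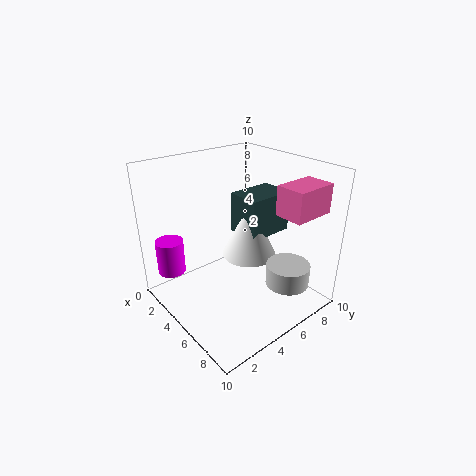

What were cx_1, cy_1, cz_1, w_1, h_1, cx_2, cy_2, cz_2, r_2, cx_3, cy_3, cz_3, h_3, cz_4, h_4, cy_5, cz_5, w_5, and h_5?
cx_1 = 7, cy_1 = 6.5, cz_1 = 7, w_1 = 2, h_1 = 2, cx_2 = 1.5, cy_2 = 1.5, cz_2 = 2, r_2 = 1, cx_3 = 8, cy_3 = 7, cz_3 = 2, h_3 = 1.5, cz_4 = 3, h_4 = 4, cy_5 = 6, cz_5 = 4.5, w_5 = 2.5, h_5 = 3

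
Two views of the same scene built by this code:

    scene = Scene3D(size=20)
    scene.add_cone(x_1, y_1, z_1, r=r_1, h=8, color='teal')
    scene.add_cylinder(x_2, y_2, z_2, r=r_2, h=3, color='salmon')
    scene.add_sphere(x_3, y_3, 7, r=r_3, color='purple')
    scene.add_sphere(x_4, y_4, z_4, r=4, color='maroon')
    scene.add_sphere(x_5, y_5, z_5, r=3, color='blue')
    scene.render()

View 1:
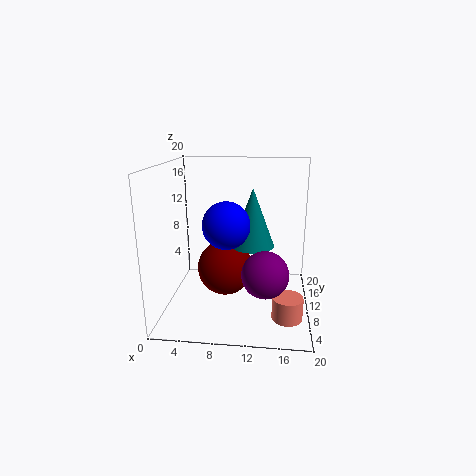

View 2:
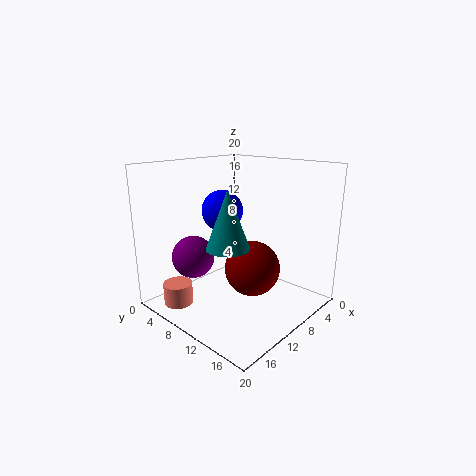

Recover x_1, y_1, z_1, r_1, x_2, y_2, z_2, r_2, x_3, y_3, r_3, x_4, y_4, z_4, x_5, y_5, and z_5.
x_1 = 12; y_1 = 10; z_1 = 9; r_1 = 3; x_2 = 17; y_2 = 5; z_2 = 1; r_2 = 2; x_3 = 14; y_3 = 5; r_3 = 3; x_4 = 8; y_4 = 11; z_4 = 5; x_5 = 9; y_5 = 6; z_5 = 13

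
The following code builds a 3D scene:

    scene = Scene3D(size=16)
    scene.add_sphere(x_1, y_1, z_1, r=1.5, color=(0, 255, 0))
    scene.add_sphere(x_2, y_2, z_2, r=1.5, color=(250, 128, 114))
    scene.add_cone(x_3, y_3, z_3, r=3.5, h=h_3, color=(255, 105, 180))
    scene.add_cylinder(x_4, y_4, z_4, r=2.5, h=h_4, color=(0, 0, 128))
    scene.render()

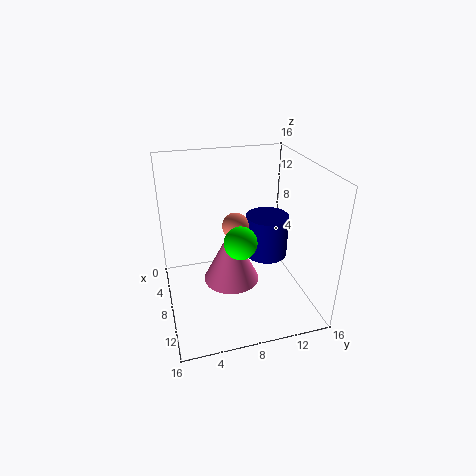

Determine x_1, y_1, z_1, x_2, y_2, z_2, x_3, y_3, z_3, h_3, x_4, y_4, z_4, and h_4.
x_1 = 14
y_1 = 6.5
z_1 = 11
x_2 = 7
y_2 = 8
z_2 = 9
x_3 = 5
y_3 = 8
z_3 = 0.5
h_3 = 7
x_4 = 6.5
y_4 = 12
z_4 = 4.5
h_4 = 5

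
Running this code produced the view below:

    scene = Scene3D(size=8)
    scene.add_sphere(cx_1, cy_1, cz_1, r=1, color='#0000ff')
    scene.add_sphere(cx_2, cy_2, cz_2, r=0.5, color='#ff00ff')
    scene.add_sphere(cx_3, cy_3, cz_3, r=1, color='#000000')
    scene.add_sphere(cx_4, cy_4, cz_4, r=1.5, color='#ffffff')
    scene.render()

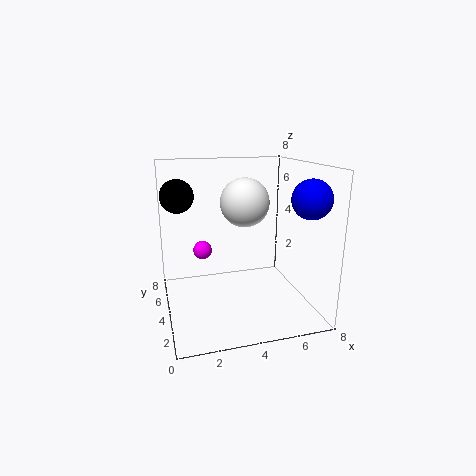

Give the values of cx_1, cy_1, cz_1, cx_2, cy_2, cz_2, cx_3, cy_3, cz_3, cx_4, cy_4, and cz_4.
cx_1 = 7
cy_1 = 1.5
cz_1 = 6.5
cx_2 = 2
cy_2 = 4
cz_2 = 3.5
cx_3 = 1
cy_3 = 6.5
cz_3 = 6
cx_4 = 5
cy_4 = 6
cz_4 = 5.5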